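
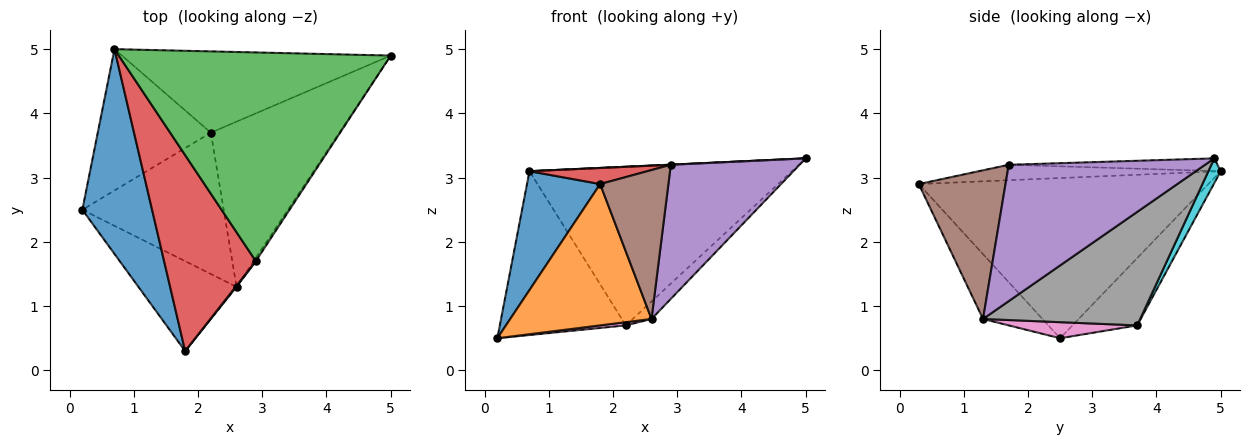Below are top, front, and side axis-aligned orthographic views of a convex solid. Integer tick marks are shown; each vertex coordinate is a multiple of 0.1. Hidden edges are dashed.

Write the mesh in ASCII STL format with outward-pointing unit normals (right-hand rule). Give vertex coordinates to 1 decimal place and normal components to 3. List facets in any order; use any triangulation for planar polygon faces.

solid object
 facet normal -0.893 -0.226 0.389
  outer loop
   vertex 0.7 5.0 3.1
   vertex 0.2 2.5 0.5
   vertex 1.8 0.3 2.9
  endloop
 endfacet
 facet normal -0.334 -0.795 -0.506
  outer loop
   vertex 2.6 1.3 0.8
   vertex 1.8 0.3 2.9
   vertex 0.2 2.5 0.5
  endloop
 endfacet
 facet normal -0.046 -0.001 0.999
  outer loop
   vertex 2.9 1.7 3.2
   vertex 5.0 4.9 3.3
   vertex 0.7 5.0 3.1
  endloop
 endfacet
 facet normal -0.166 -0.081 0.983
  outer loop
   vertex 2.9 1.7 3.2
   vertex 0.7 5.0 3.1
   vertex 1.8 0.3 2.9
  endloop
 endfacet
 facet normal 0.836 -0.548 -0.013
  outer loop
   vertex 2.9 1.7 3.2
   vertex 2.6 1.3 0.8
   vertex 5.0 4.9 3.3
  endloop
 endfacet
 facet normal 0.786 -0.618 0.005
  outer loop
   vertex 2.9 1.7 3.2
   vertex 1.8 0.3 2.9
   vertex 2.6 1.3 0.8
  endloop
 endfacet
 facet normal 0.113 -0.023 -0.993
  outer loop
   vertex 2.2 3.7 0.7
   vertex 2.6 1.3 0.8
   vertex 0.2 2.5 0.5
  endloop
 endfacet
 facet normal 0.660 0.079 -0.747
  outer loop
   vertex 2.2 3.7 0.7
   vertex 5.0 4.9 3.3
   vertex 2.6 1.3 0.8
  endloop
 endfacet
 facet normal -0.363 0.706 -0.609
  outer loop
   vertex 2.2 3.7 0.7
   vertex 0.2 2.5 0.5
   vertex 0.7 5.0 3.1
  endloop
 endfacet
 facet normal 0.042 0.889 -0.456
  outer loop
   vertex 2.2 3.7 0.7
   vertex 0.7 5.0 3.1
   vertex 5.0 4.9 3.3
  endloop
 endfacet
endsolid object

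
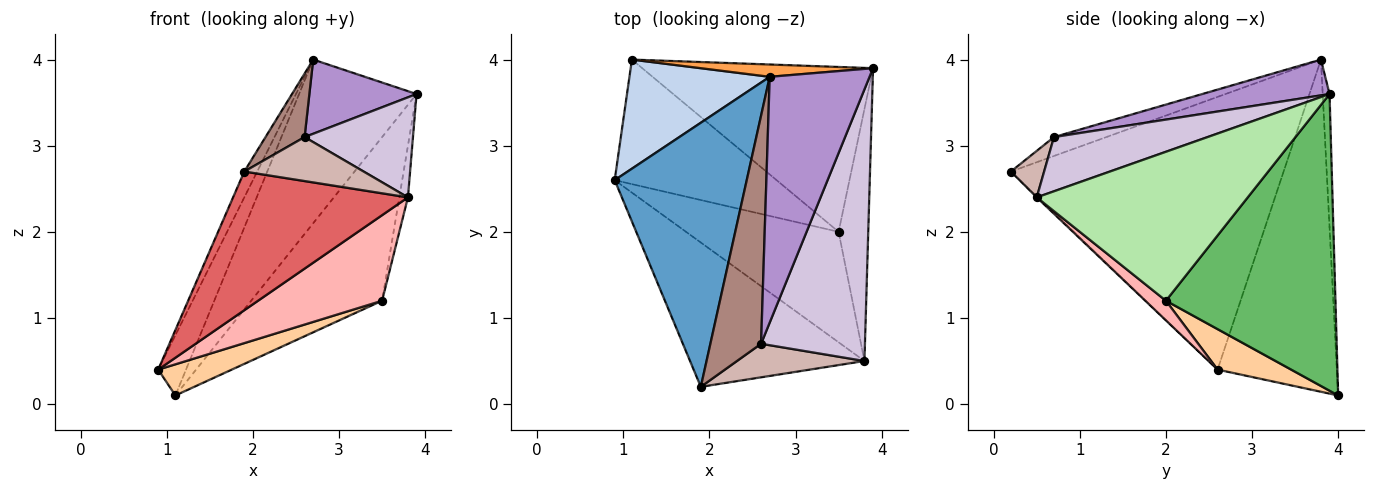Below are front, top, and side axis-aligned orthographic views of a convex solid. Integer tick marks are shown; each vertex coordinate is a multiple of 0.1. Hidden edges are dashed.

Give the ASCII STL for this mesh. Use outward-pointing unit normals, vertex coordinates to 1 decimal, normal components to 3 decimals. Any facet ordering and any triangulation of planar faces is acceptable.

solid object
 facet normal -0.899 0.043 0.435
  outer loop
   vertex 2.7 3.8 4.0
   vertex 0.9 2.6 0.4
   vertex 1.9 0.2 2.7
  endloop
 endfacet
 facet normal -0.901 0.210 0.380
  outer loop
   vertex 1.1 4.0 0.1
   vertex 0.9 2.6 0.4
   vertex 2.7 3.8 4.0
  endloop
 endfacet
 facet normal -0.058 0.996 0.075
  outer loop
   vertex 1.1 4.0 0.1
   vertex 2.7 3.8 4.0
   vertex 3.9 3.9 3.6
  endloop
 endfacet
 facet normal 0.236 -0.236 -0.943
  outer loop
   vertex 1.1 4.0 0.1
   vertex 3.5 2.0 1.2
   vertex 0.9 2.6 0.4
  endloop
 endfacet
 facet normal 0.674 0.520 -0.524
  outer loop
   vertex 1.1 4.0 0.1
   vertex 3.9 3.9 3.6
   vertex 3.5 2.0 1.2
  endloop
 endfacet
 facet normal 0.980 0.040 -0.195
  outer loop
   vertex 3.8 0.5 2.4
   vertex 3.5 2.0 1.2
   vertex 3.9 3.9 3.6
  endloop
 endfacet
 facet normal -0.004 -0.693 -0.721
  outer loop
   vertex 3.8 0.5 2.4
   vertex 1.9 0.2 2.7
   vertex 0.9 2.6 0.4
  endloop
 endfacet
 facet normal 0.102 -0.609 -0.787
  outer loop
   vertex 3.8 0.5 2.4
   vertex 0.9 2.6 0.4
   vertex 3.5 2.0 1.2
  endloop
 endfacet
 facet normal 0.325 -0.273 0.905
  outer loop
   vertex 2.6 0.7 3.1
   vertex 3.9 3.9 3.6
   vertex 2.7 3.8 4.0
  endloop
 endfacet
 facet normal 0.440 -0.310 0.843
  outer loop
   vertex 2.6 0.7 3.1
   vertex 3.8 0.5 2.4
   vertex 3.9 3.9 3.6
  endloop
 endfacet
 facet normal -0.338 -0.252 0.907
  outer loop
   vertex 2.6 0.7 3.1
   vertex 2.7 3.8 4.0
   vertex 1.9 0.2 2.7
  endloop
 endfacet
 facet normal 0.216 -0.776 0.592
  outer loop
   vertex 2.6 0.7 3.1
   vertex 1.9 0.2 2.7
   vertex 3.8 0.5 2.4
  endloop
 endfacet
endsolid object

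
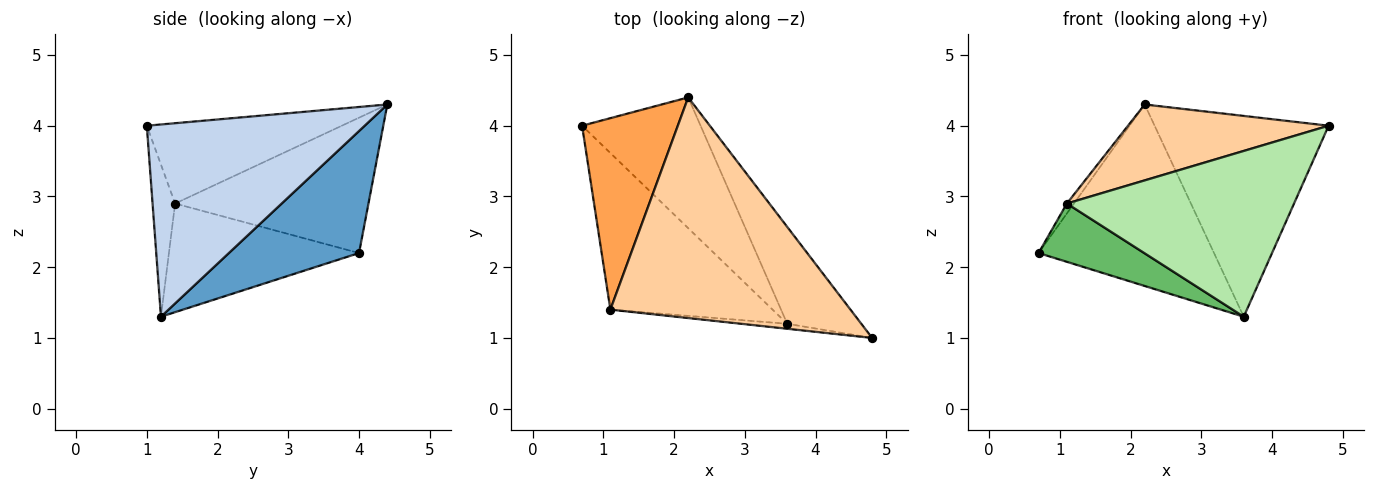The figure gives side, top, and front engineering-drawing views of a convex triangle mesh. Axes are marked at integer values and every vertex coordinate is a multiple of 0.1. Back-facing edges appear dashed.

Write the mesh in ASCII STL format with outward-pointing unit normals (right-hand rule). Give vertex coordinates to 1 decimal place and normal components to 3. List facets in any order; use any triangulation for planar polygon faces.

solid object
 facet normal 0.516 0.695 -0.501
  outer loop
   vertex 3.6 1.2 1.3
   vertex 0.7 4.0 2.2
   vertex 2.2 4.4 4.3
  endloop
 endfacet
 facet normal 0.748 0.598 -0.288
  outer loop
   vertex 3.6 1.2 1.3
   vertex 2.2 4.4 4.3
   vertex 4.8 1.0 4.0
  endloop
 endfacet
 facet normal -0.816 0.030 0.577
  outer loop
   vertex 1.1 1.4 2.9
   vertex 2.2 4.4 4.3
   vertex 0.7 4.0 2.2
  endloop
 endfacet
 facet normal -0.302 -0.310 0.902
  outer loop
   vertex 1.1 1.4 2.9
   vertex 4.8 1.0 4.0
   vertex 2.2 4.4 4.3
  endloop
 endfacet
 facet normal -0.532 -0.295 -0.794
  outer loop
   vertex 1.1 1.4 2.9
   vertex 0.7 4.0 2.2
   vertex 3.6 1.2 1.3
  endloop
 endfacet
 facet normal -0.099 -0.995 -0.030
  outer loop
   vertex 1.1 1.4 2.9
   vertex 3.6 1.2 1.3
   vertex 4.8 1.0 4.0
  endloop
 endfacet
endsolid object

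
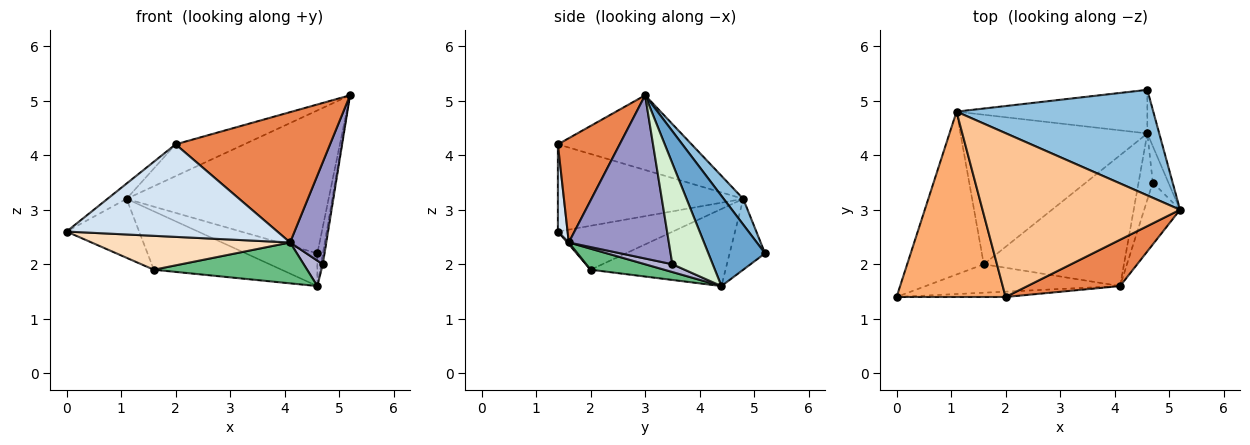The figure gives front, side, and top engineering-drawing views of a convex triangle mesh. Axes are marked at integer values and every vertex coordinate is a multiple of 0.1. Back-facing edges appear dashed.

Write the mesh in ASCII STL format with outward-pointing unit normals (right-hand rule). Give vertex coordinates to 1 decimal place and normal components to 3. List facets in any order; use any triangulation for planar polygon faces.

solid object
 facet normal 0.987 0.098 -0.130
  outer loop
   vertex 4.6 4.4 1.6
   vertex 4.6 5.2 2.2
   vertex 5.2 3.0 5.1
  endloop
 endfacet
 facet normal 0.078 0.802 0.592
  outer loop
   vertex 1.1 4.8 3.2
   vertex 5.2 3.0 5.1
   vertex 4.6 5.2 2.2
  endloop
 endfacet
 facet normal -0.285 0.575 -0.767
  outer loop
   vertex 1.1 4.8 3.2
   vertex 4.6 5.2 2.2
   vertex 4.6 4.4 1.6
  endloop
 endfacet
 facet normal 0.046 -0.997 -0.057
  outer loop
   vertex 2.0 1.4 4.2
   vertex 0.0 1.4 2.6
   vertex 4.1 1.6 2.4
  endloop
 endfacet
 facet normal 0.353 -0.882 0.313
  outer loop
   vertex 2.0 1.4 4.2
   vertex 4.1 1.6 2.4
   vertex 5.2 3.0 5.1
  endloop
 endfacet
 facet normal -0.623 0.064 0.779
  outer loop
   vertex 2.0 1.4 4.2
   vertex 1.1 4.8 3.2
   vertex 0.0 1.4 2.6
  endloop
 endfacet
 facet normal -0.348 0.179 0.920
  outer loop
   vertex 2.0 1.4 4.2
   vertex 5.2 3.0 5.1
   vertex 1.1 4.8 3.2
  endloop
 endfacet
 facet normal 0.006 -0.766 -0.643
  outer loop
   vertex 1.6 2.0 1.9
   vertex 4.1 1.6 2.4
   vertex 0.0 1.4 2.6
  endloop
 endfacet
 facet normal 0.142 -0.295 -0.945
  outer loop
   vertex 1.6 2.0 1.9
   vertex 4.6 4.4 1.6
   vertex 4.1 1.6 2.4
  endloop
 endfacet
 facet normal -0.474 0.300 -0.828
  outer loop
   vertex 1.6 2.0 1.9
   vertex 0.0 1.4 2.6
   vertex 1.1 4.8 3.2
  endloop
 endfacet
 facet normal -0.359 0.340 -0.869
  outer loop
   vertex 1.6 2.0 1.9
   vertex 1.1 4.8 3.2
   vertex 4.6 4.4 1.6
  endloop
 endfacet
 facet normal 0.987 0.042 -0.152
  outer loop
   vertex 4.7 3.5 2.0
   vertex 4.6 4.4 1.6
   vertex 5.2 3.0 5.1
  endloop
 endfacet
 facet normal 0.921 -0.333 -0.202
  outer loop
   vertex 4.7 3.5 2.0
   vertex 5.2 3.0 5.1
   vertex 4.1 1.6 2.4
  endloop
 endfacet
 facet normal 0.455 -0.319 -0.831
  outer loop
   vertex 4.7 3.5 2.0
   vertex 4.1 1.6 2.4
   vertex 4.6 4.4 1.6
  endloop
 endfacet
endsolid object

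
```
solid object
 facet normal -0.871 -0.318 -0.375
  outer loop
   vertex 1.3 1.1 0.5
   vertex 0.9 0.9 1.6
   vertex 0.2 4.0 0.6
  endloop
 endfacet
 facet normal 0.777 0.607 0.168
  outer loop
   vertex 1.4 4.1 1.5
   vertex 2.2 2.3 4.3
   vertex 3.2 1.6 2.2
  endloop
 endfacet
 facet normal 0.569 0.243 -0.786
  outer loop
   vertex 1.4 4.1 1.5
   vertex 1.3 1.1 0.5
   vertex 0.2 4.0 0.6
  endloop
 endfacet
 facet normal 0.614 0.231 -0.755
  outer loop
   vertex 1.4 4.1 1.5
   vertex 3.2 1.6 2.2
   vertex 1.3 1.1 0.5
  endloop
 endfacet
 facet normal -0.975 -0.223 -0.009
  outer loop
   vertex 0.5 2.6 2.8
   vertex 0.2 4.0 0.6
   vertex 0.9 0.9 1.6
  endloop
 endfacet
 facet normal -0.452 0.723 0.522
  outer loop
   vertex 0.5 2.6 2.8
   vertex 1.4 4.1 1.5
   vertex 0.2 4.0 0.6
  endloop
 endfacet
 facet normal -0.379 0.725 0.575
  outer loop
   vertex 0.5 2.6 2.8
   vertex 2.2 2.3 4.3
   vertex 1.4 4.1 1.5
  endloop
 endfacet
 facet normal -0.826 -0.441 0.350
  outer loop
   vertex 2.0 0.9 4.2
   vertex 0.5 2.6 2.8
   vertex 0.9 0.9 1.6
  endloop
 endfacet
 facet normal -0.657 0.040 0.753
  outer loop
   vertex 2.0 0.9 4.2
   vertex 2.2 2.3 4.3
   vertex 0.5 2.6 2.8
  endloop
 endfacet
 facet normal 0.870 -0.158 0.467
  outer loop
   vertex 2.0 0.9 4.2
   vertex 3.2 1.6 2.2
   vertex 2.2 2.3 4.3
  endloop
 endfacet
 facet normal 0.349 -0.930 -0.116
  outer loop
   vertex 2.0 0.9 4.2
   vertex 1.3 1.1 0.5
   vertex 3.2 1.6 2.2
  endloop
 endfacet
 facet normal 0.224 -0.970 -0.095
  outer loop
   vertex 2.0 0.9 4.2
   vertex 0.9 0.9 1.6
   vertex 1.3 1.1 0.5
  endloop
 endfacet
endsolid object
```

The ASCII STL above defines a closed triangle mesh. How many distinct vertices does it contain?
8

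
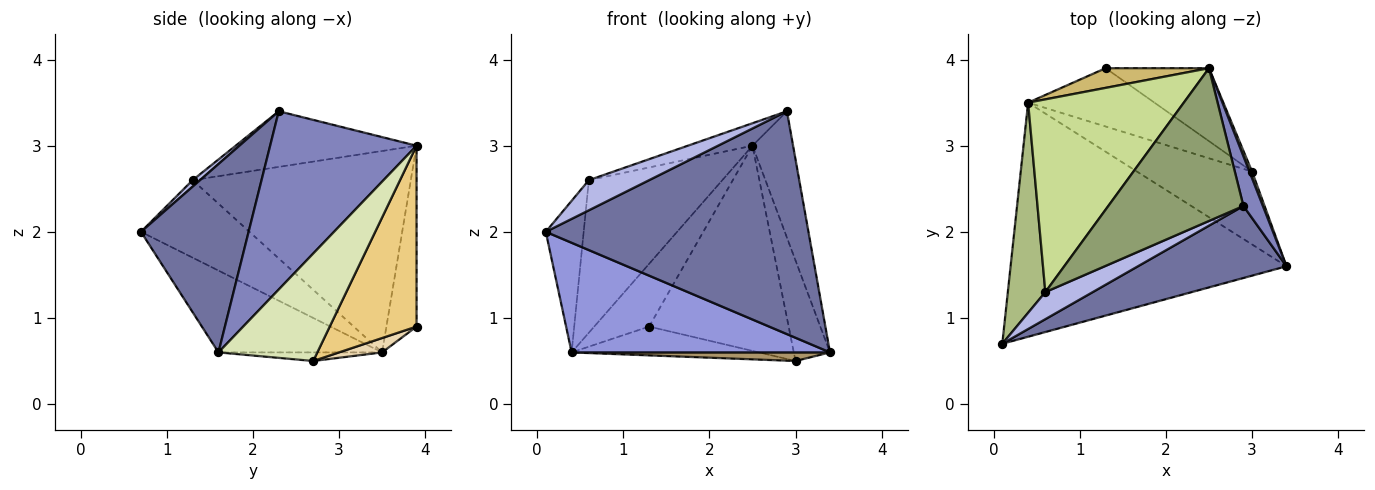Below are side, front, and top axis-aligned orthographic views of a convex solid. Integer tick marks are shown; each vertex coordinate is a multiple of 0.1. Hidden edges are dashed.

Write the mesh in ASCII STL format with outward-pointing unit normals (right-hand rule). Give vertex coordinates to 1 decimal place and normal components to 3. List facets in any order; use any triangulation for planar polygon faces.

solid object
 facet normal 0.363 -0.887 0.287
  outer loop
   vertex 2.9 2.3 3.4
   vertex 0.1 0.7 2.0
   vertex 3.4 1.6 0.6
  endloop
 endfacet
 facet normal 0.958 0.266 0.105
  outer loop
   vertex 2.9 2.3 3.4
   vertex 3.4 1.6 0.6
   vertex 2.5 3.9 3.0
  endloop
 endfacet
 facet normal -0.259 -0.410 -0.875
  outer loop
   vertex 0.4 3.5 0.6
   vertex 3.4 1.6 0.6
   vertex 0.1 0.7 2.0
  endloop
 endfacet
 facet normal 0.091 -0.741 0.665
  outer loop
   vertex 0.6 1.3 2.6
   vertex 0.1 0.7 2.0
   vertex 2.9 2.3 3.4
  endloop
 endfacet
 facet normal -0.377 0.135 0.916
  outer loop
   vertex 0.6 1.3 2.6
   vertex 2.9 2.3 3.4
   vertex 2.5 3.9 3.0
  endloop
 endfacet
 facet normal -0.859 0.300 0.416
  outer loop
   vertex 0.6 1.3 2.6
   vertex 0.4 3.5 0.6
   vertex 0.1 0.7 2.0
  endloop
 endfacet
 facet normal -0.712 0.436 0.550
  outer loop
   vertex 0.6 1.3 2.6
   vertex 2.5 3.9 3.0
   vertex 0.4 3.5 0.6
  endloop
 endfacet
 facet normal 0.939 0.343 0.023
  outer loop
   vertex 3.0 2.7 0.5
   vertex 2.5 3.9 3.0
   vertex 3.4 1.6 0.6
  endloop
 endfacet
 facet normal -0.074 -0.117 -0.990
  outer loop
   vertex 3.0 2.7 0.5
   vertex 3.4 1.6 0.6
   vertex 0.4 3.5 0.6
  endloop
 endfacet
 facet normal -0.464 0.845 0.265
  outer loop
   vertex 1.3 3.9 0.9
   vertex 0.4 3.5 0.6
   vertex 2.5 3.9 3.0
  endloop
 endfacet
 facet normal 0.506 0.813 -0.289
  outer loop
   vertex 1.3 3.9 0.9
   vertex 2.5 3.9 3.0
   vertex 3.0 2.7 0.5
  endloop
 endfacet
 facet normal 0.101 0.441 -0.892
  outer loop
   vertex 1.3 3.9 0.9
   vertex 3.0 2.7 0.5
   vertex 0.4 3.5 0.6
  endloop
 endfacet
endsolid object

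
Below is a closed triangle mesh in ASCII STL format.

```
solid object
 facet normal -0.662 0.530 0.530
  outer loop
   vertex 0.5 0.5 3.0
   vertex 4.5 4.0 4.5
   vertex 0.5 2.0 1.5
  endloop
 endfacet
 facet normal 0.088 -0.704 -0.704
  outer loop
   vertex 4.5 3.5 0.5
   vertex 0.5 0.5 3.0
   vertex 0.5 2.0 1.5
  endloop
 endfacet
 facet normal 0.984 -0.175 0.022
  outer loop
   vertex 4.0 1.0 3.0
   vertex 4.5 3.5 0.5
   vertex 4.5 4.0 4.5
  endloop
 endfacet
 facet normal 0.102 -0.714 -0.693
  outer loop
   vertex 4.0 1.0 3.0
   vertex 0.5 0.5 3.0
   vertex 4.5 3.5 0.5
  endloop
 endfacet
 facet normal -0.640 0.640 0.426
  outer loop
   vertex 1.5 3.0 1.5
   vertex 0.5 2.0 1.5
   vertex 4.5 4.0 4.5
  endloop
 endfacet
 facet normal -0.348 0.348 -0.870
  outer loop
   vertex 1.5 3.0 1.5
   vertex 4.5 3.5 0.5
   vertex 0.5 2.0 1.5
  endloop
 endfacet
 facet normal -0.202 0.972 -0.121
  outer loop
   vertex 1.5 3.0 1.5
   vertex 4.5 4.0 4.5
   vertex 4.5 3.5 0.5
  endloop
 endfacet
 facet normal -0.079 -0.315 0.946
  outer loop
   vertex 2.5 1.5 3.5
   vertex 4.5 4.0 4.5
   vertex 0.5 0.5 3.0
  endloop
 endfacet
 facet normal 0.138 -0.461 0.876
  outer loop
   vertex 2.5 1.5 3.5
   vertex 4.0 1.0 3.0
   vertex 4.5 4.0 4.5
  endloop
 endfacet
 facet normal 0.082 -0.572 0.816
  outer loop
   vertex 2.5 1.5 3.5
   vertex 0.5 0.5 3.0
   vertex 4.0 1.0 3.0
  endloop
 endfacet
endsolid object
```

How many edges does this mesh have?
15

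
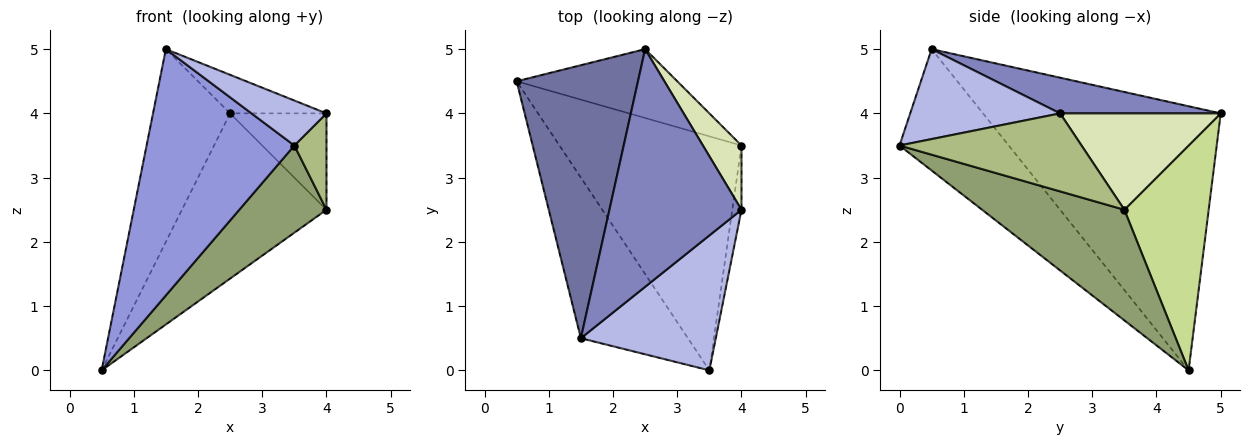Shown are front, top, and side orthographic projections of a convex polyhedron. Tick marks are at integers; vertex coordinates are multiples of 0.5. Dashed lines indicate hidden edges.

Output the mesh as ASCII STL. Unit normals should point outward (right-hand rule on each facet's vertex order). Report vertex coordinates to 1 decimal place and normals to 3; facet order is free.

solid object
 facet normal -0.872 0.283 0.400
  outer loop
   vertex 2.5 5.0 4.0
   vertex 0.5 4.5 0.0
   vertex 1.5 0.5 5.0
  endloop
 endfacet
 facet normal 0.258 0.155 0.954
  outer loop
   vertex 2.5 5.0 4.0
   vertex 1.5 0.5 5.0
   vertex 4.0 2.5 4.0
  endloop
 endfacet
 facet normal -0.526 -0.712 -0.464
  outer loop
   vertex 3.5 0.0 3.5
   vertex 1.5 0.5 5.0
   vertex 0.5 4.5 0.0
  endloop
 endfacet
 facet normal 0.535 -0.267 0.802
  outer loop
   vertex 3.5 0.0 3.5
   vertex 4.0 2.5 4.0
   vertex 1.5 0.5 5.0
  endloop
 endfacet
 facet normal 0.495 -0.303 -0.814
  outer loop
   vertex 4.0 3.5 2.5
   vertex 3.5 0.0 3.5
   vertex 0.5 4.5 0.0
  endloop
 endfacet
 facet normal 0.978 -0.173 -0.115
  outer loop
   vertex 4.0 3.5 2.5
   vertex 4.0 2.5 4.0
   vertex 3.5 0.0 3.5
  endloop
 endfacet
 facet normal 0.474 0.813 -0.339
  outer loop
   vertex 4.0 3.5 2.5
   vertex 0.5 4.5 0.0
   vertex 2.5 5.0 4.0
  endloop
 endfacet
 facet normal 0.811 0.487 0.324
  outer loop
   vertex 4.0 3.5 2.5
   vertex 2.5 5.0 4.0
   vertex 4.0 2.5 4.0
  endloop
 endfacet
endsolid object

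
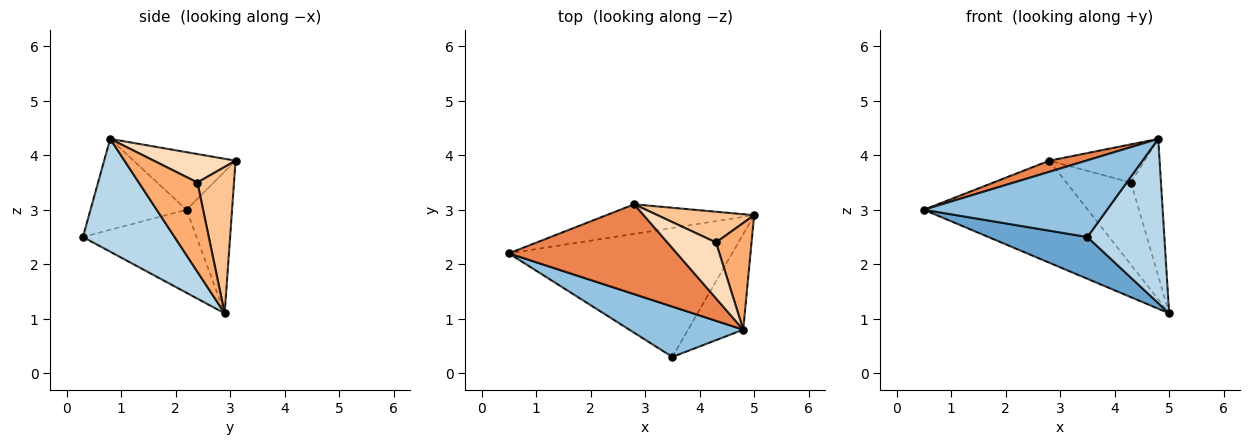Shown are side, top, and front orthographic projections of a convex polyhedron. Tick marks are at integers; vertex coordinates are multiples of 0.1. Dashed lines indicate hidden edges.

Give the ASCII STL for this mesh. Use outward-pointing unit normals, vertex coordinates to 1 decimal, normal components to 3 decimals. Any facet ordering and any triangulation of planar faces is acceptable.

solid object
 facet normal -0.333 -0.291 -0.897
  outer loop
   vertex 3.5 0.3 2.5
   vertex 0.5 2.2 3.0
   vertex 5.0 2.9 1.1
  endloop
 endfacet
 facet normal -0.401 -0.766 0.503
  outer loop
   vertex 4.8 0.8 4.3
   vertex 0.5 2.2 3.0
   vertex 3.5 0.3 2.5
  endloop
 endfacet
 facet normal 0.717 -0.602 -0.351
  outer loop
   vertex 4.8 0.8 4.3
   vertex 3.5 0.3 2.5
   vertex 5.0 2.9 1.1
  endloop
 endfacet
 facet normal -0.258 0.928 -0.269
  outer loop
   vertex 2.8 3.1 3.9
   vertex 5.0 2.9 1.1
   vertex 0.5 2.2 3.0
  endloop
 endfacet
 facet normal -0.322 -0.117 0.940
  outer loop
   vertex 2.8 3.1 3.9
   vertex 0.5 2.2 3.0
   vertex 4.8 0.8 4.3
  endloop
 endfacet
 facet normal 0.839 0.429 0.334
  outer loop
   vertex 4.3 2.4 3.5
   vertex 4.8 0.8 4.3
   vertex 5.0 2.9 1.1
  endloop
 endfacet
 facet normal 0.469 0.828 0.309
  outer loop
   vertex 4.3 2.4 3.5
   vertex 5.0 2.9 1.1
   vertex 2.8 3.1 3.9
  endloop
 endfacet
 facet normal 0.435 0.508 0.743
  outer loop
   vertex 4.3 2.4 3.5
   vertex 2.8 3.1 3.9
   vertex 4.8 0.8 4.3
  endloop
 endfacet
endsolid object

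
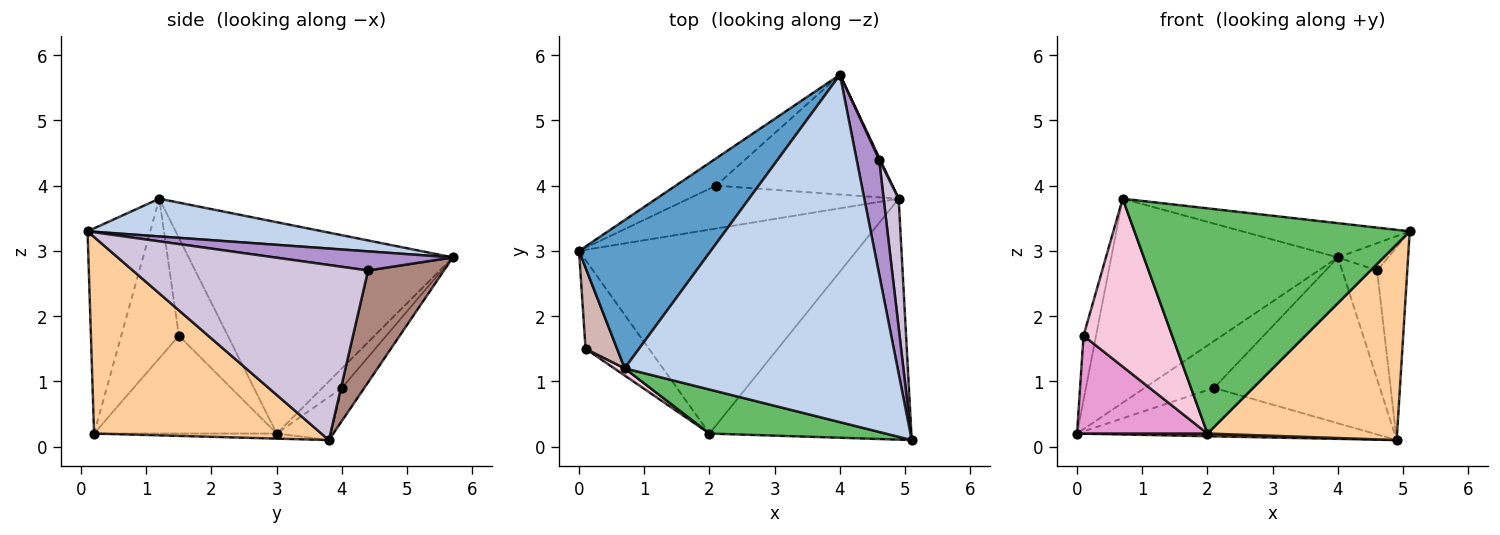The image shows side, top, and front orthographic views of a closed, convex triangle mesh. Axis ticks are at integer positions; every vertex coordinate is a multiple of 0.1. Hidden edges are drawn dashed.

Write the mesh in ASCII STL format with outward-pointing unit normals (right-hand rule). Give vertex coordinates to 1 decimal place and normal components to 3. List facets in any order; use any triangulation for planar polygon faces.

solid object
 facet normal -0.686 0.589 0.428
  outer loop
   vertex 0.7 1.2 3.8
   vertex 4.0 5.7 2.9
   vertex 0.0 3.0 0.2
  endloop
 endfacet
 facet normal 0.136 0.097 0.986
  outer loop
   vertex 0.7 1.2 3.8
   vertex 5.1 0.1 3.3
   vertex 4.0 5.7 2.9
  endloop
 endfacet
 facet normal -0.018 -0.013 -1.000
  outer loop
   vertex 2.0 0.2 0.2
   vertex 0.0 3.0 0.2
   vertex 4.9 3.8 0.1
  endloop
 endfacet
 facet normal 0.603 -0.503 -0.619
  outer loop
   vertex 2.0 0.2 0.2
   vertex 4.9 3.8 0.1
   vertex 5.1 0.1 3.3
  endloop
 endfacet
 facet normal -0.218 -0.958 0.187
  outer loop
   vertex 2.0 0.2 0.2
   vertex 5.1 0.1 3.3
   vertex 0.7 1.2 3.8
  endloop
 endfacet
 facet normal -0.237 0.840 -0.489
  outer loop
   vertex 2.1 4.0 0.9
   vertex 0.0 3.0 0.2
   vertex 4.0 5.7 2.9
  endloop
 endfacet
 facet normal -0.135 0.742 -0.657
  outer loop
   vertex 2.1 4.0 0.9
   vertex 4.9 3.8 0.1
   vertex 0.0 3.0 0.2
  endloop
 endfacet
 facet normal -0.109 0.806 -0.582
  outer loop
   vertex 2.1 4.0 0.9
   vertex 4.0 5.7 2.9
   vertex 4.9 3.8 0.1
  endloop
 endfacet
 facet normal 0.637 0.179 0.750
  outer loop
   vertex 4.6 4.4 2.7
   vertex 4.0 5.7 2.9
   vertex 5.1 0.1 3.3
  endloop
 endfacet
 facet normal 0.988 0.127 0.085
  outer loop
   vertex 4.6 4.4 2.7
   vertex 5.1 0.1 3.3
   vertex 4.9 3.8 0.1
  endloop
 endfacet
 facet normal 0.908 0.418 0.008
  outer loop
   vertex 4.6 4.4 2.7
   vertex 4.9 3.8 0.1
   vertex 4.0 5.7 2.9
  endloop
 endfacet
 facet normal -0.925 0.236 0.298
  outer loop
   vertex 0.1 1.5 1.7
   vertex 0.7 1.2 3.8
   vertex 0.0 3.0 0.2
  endloop
 endfacet
 facet normal -0.720 -0.514 -0.466
  outer loop
   vertex 0.1 1.5 1.7
   vertex 0.0 3.0 0.2
   vertex 2.0 0.2 0.2
  endloop
 endfacet
 facet normal -0.545 -0.838 0.036
  outer loop
   vertex 0.1 1.5 1.7
   vertex 2.0 0.2 0.2
   vertex 0.7 1.2 3.8
  endloop
 endfacet
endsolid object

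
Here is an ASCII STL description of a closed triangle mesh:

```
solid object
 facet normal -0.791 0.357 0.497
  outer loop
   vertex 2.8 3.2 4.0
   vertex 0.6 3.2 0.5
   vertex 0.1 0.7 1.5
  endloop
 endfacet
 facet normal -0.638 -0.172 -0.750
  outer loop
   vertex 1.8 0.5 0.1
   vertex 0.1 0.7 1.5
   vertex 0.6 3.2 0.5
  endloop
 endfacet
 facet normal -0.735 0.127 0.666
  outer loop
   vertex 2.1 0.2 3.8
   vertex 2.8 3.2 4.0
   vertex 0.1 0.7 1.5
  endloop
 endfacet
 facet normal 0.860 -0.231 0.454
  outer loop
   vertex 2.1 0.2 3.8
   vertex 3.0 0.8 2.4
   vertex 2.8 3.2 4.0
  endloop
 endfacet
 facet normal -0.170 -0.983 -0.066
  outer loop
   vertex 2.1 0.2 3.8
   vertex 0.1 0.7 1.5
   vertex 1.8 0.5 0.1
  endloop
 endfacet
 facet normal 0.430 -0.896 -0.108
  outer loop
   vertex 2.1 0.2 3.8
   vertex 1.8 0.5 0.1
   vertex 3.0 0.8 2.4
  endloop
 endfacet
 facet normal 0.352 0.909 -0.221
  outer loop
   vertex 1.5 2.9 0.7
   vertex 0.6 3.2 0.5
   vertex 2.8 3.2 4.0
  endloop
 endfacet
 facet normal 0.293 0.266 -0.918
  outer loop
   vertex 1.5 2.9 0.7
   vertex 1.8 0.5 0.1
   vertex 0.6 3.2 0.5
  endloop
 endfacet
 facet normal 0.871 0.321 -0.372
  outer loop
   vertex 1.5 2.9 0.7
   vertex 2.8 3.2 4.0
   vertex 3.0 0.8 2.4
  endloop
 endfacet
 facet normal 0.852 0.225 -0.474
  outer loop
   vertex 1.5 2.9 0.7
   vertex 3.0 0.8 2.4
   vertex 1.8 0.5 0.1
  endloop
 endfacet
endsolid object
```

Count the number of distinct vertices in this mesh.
7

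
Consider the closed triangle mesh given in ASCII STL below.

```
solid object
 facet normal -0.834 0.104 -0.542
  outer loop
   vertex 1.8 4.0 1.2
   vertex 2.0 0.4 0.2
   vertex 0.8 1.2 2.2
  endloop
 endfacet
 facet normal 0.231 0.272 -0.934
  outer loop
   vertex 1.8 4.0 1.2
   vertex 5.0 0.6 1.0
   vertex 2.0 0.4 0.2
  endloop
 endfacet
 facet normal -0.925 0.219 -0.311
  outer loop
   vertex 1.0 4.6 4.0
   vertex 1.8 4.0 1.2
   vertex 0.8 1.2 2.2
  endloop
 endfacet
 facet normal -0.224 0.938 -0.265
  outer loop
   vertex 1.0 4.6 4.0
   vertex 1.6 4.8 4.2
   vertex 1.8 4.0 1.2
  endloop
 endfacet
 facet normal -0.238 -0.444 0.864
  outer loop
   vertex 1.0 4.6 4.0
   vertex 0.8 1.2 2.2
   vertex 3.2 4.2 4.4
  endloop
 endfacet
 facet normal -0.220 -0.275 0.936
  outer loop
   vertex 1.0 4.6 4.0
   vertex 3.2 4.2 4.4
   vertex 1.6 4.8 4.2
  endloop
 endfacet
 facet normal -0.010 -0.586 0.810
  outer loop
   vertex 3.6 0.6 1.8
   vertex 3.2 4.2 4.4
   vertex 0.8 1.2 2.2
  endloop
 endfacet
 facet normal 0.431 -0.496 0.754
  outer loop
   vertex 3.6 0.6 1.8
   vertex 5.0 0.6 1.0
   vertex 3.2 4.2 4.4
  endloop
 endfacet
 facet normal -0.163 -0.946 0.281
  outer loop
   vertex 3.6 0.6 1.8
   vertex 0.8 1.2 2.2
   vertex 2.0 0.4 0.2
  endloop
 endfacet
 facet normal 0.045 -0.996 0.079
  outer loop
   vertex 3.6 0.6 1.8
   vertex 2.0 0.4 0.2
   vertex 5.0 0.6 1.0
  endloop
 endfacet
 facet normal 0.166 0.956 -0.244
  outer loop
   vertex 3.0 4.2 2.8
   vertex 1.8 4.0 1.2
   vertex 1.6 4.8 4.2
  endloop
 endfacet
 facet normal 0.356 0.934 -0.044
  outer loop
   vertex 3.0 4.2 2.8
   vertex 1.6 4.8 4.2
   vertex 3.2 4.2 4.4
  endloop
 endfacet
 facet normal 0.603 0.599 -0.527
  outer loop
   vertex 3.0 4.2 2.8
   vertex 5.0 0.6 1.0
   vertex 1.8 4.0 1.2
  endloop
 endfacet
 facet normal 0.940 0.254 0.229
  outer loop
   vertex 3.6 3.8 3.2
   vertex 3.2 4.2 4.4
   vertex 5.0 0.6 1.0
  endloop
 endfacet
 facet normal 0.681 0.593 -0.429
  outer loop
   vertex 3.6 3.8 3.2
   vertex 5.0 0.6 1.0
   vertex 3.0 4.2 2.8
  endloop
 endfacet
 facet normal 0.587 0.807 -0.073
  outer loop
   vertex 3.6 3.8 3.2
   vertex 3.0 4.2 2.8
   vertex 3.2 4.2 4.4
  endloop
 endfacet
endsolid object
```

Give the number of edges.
24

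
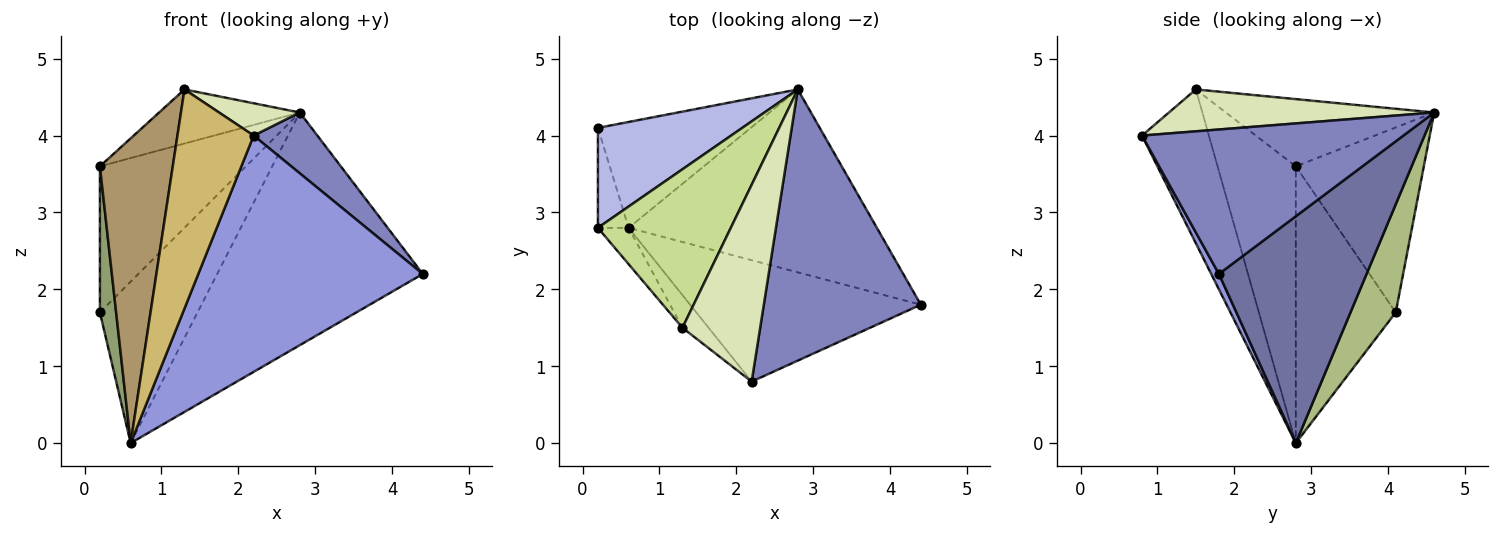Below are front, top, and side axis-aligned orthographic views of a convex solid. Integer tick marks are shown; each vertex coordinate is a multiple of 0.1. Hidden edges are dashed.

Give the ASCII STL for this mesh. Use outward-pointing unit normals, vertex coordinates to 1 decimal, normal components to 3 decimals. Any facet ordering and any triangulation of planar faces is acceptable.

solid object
 facet normal 0.492 0.685 -0.538
  outer loop
   vertex 0.6 2.8 0.0
   vertex 2.8 4.6 4.3
   vertex 4.4 1.8 2.2
  endloop
 endfacet
 facet normal 0.668 -0.163 0.726
  outer loop
   vertex 2.2 0.8 4.0
   vertex 4.4 1.8 2.2
   vertex 2.8 4.6 4.3
  endloop
 endfacet
 facet normal 0.030 -0.889 -0.457
  outer loop
   vertex 2.2 0.8 4.0
   vertex 0.6 2.8 0.0
   vertex 4.4 1.8 2.2
  endloop
 endfacet
 facet normal -0.586 0.669 0.458
  outer loop
   vertex 0.2 4.1 1.7
   vertex 0.2 2.8 3.6
   vertex 2.8 4.6 4.3
  endloop
 endfacet
 facet normal -0.981 -0.159 -0.109
  outer loop
   vertex 0.2 4.1 1.7
   vertex 0.6 2.8 0.0
   vertex 0.2 2.8 3.6
  endloop
 endfacet
 facet normal 0.361 0.780 -0.511
  outer loop
   vertex 0.2 4.1 1.7
   vertex 2.8 4.6 4.3
   vertex 0.6 2.8 0.0
  endloop
 endfacet
 facet normal -0.432 0.291 0.854
  outer loop
   vertex 1.3 1.5 4.6
   vertex 2.8 4.6 4.3
   vertex 0.2 2.8 3.6
  endloop
 endfacet
 facet normal 0.470 -0.143 0.871
  outer loop
   vertex 1.3 1.5 4.6
   vertex 2.2 0.8 4.0
   vertex 2.8 4.6 4.3
  endloop
 endfacet
 facet normal -0.729 -0.679 -0.081
  outer loop
   vertex 1.3 1.5 4.6
   vertex 0.2 2.8 3.6
   vertex 0.6 2.8 0.0
  endloop
 endfacet
 facet normal -0.655 -0.747 -0.111
  outer loop
   vertex 1.3 1.5 4.6
   vertex 0.6 2.8 0.0
   vertex 2.2 0.8 4.0
  endloop
 endfacet
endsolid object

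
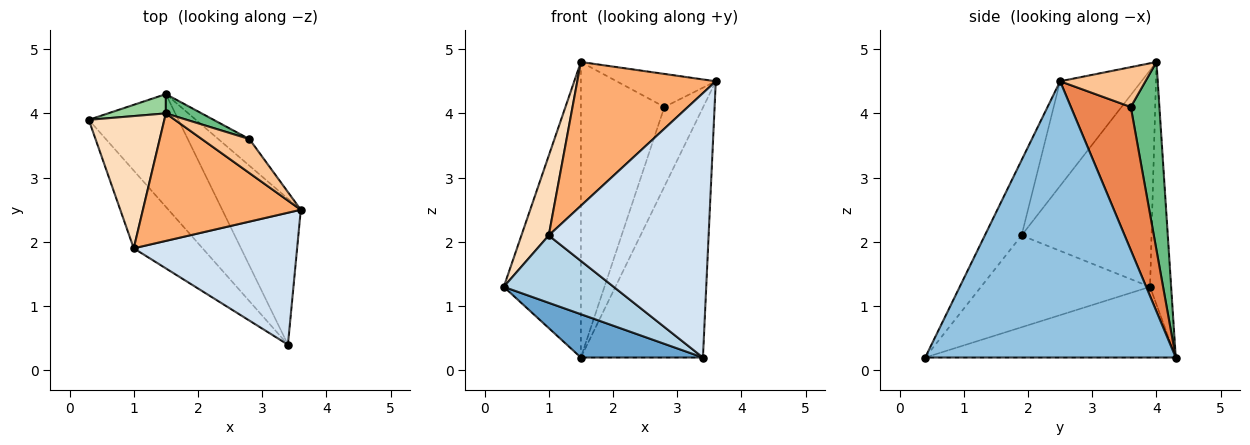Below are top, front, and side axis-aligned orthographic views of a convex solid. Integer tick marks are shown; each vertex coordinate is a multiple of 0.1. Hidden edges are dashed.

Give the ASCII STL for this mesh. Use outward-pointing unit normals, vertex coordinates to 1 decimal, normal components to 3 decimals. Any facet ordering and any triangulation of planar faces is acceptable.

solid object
 facet normal -0.593 -0.289 -0.752
  outer loop
   vertex 1.5 4.3 0.2
   vertex 3.4 0.4 0.2
   vertex 0.3 3.9 1.3
  endloop
 endfacet
 facet normal 0.871 0.424 -0.248
  outer loop
   vertex 1.5 4.3 0.2
   vertex 3.6 2.5 4.5
   vertex 3.4 0.4 0.2
  endloop
 endfacet
 facet normal -0.710 -0.461 -0.532
  outer loop
   vertex 1.0 1.9 2.1
   vertex 0.3 3.9 1.3
   vertex 3.4 0.4 0.2
  endloop
 endfacet
 facet normal -0.201 -0.876 0.437
  outer loop
   vertex 1.0 1.9 2.1
   vertex 3.4 0.4 0.2
   vertex 3.6 2.5 4.5
  endloop
 endfacet
 facet normal 0.825 0.535 -0.179
  outer loop
   vertex 2.8 3.6 4.1
   vertex 3.6 2.5 4.5
   vertex 1.5 4.3 0.2
  endloop
 endfacet
 facet normal -0.403 -0.685 0.607
  outer loop
   vertex 1.5 4.0 4.8
   vertex 1.0 1.9 2.1
   vertex 3.6 2.5 4.5
  endloop
 endfacet
 facet normal 0.515 0.598 0.614
  outer loop
   vertex 1.5 4.0 4.8
   vertex 3.6 2.5 4.5
   vertex 2.8 3.6 4.1
  endloop
 endfacet
 facet normal -0.926 -0.195 0.323
  outer loop
   vertex 1.5 4.0 4.8
   vertex 0.3 3.9 1.3
   vertex 1.0 1.9 2.1
  endloop
 endfacet
 facet normal 0.324 0.944 0.062
  outer loop
   vertex 1.5 4.0 4.8
   vertex 2.8 3.6 4.1
   vertex 1.5 4.3 0.2
  endloop
 endfacet
 facet normal -0.263 0.963 0.063
  outer loop
   vertex 1.5 4.0 4.8
   vertex 1.5 4.3 0.2
   vertex 0.3 3.9 1.3
  endloop
 endfacet
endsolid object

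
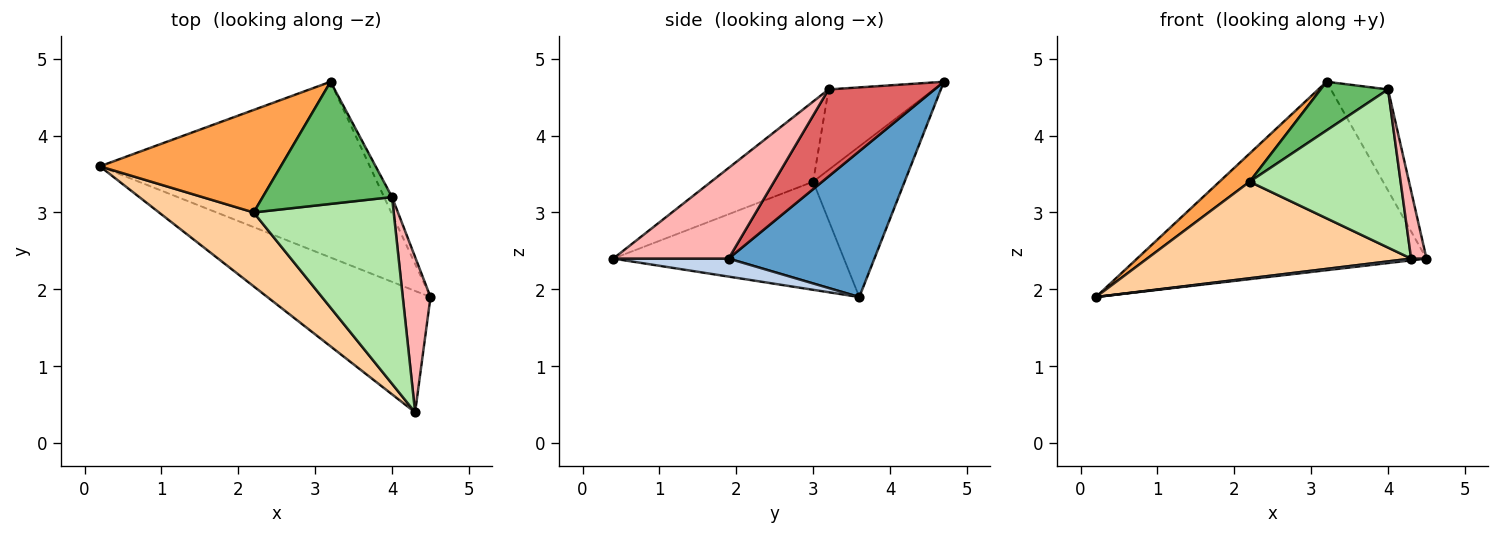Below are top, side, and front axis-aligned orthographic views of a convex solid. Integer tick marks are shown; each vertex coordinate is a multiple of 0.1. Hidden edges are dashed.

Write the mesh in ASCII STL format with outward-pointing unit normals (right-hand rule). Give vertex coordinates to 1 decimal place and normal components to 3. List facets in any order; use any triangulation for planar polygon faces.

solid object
 facet normal 0.346 0.686 -0.640
  outer loop
   vertex 3.2 4.7 4.7
   vertex 4.5 1.9 2.4
   vertex 0.2 3.6 1.9
  endloop
 endfacet
 facet normal 0.110 -0.015 -0.994
  outer loop
   vertex 4.3 0.4 2.4
   vertex 0.2 3.6 1.9
   vertex 4.5 1.9 2.4
  endloop
 endfacet
 facet normal -0.626 -0.207 0.752
  outer loop
   vertex 2.2 3.0 3.4
   vertex 3.2 4.7 4.7
   vertex 0.2 3.6 1.9
  endloop
 endfacet
 facet normal -0.570 -0.652 0.499
  outer loop
   vertex 2.2 3.0 3.4
   vertex 0.2 3.6 1.9
   vertex 4.3 0.4 2.4
  endloop
 endfacet
 facet normal -0.501 -0.321 0.804
  outer loop
   vertex 4.0 3.2 4.6
   vertex 3.2 4.7 4.7
   vertex 2.2 3.0 3.4
  endloop
 endfacet
 facet normal -0.400 -0.592 0.699
  outer loop
   vertex 4.0 3.2 4.6
   vertex 2.2 3.0 3.4
   vertex 4.3 0.4 2.4
  endloop
 endfacet
 facet normal 0.877 0.473 -0.080
  outer loop
   vertex 4.0 3.2 4.6
   vertex 4.5 1.9 2.4
   vertex 3.2 4.7 4.7
  endloop
 endfacet
 facet normal 0.949 -0.126 0.290
  outer loop
   vertex 4.0 3.2 4.6
   vertex 4.3 0.4 2.4
   vertex 4.5 1.9 2.4
  endloop
 endfacet
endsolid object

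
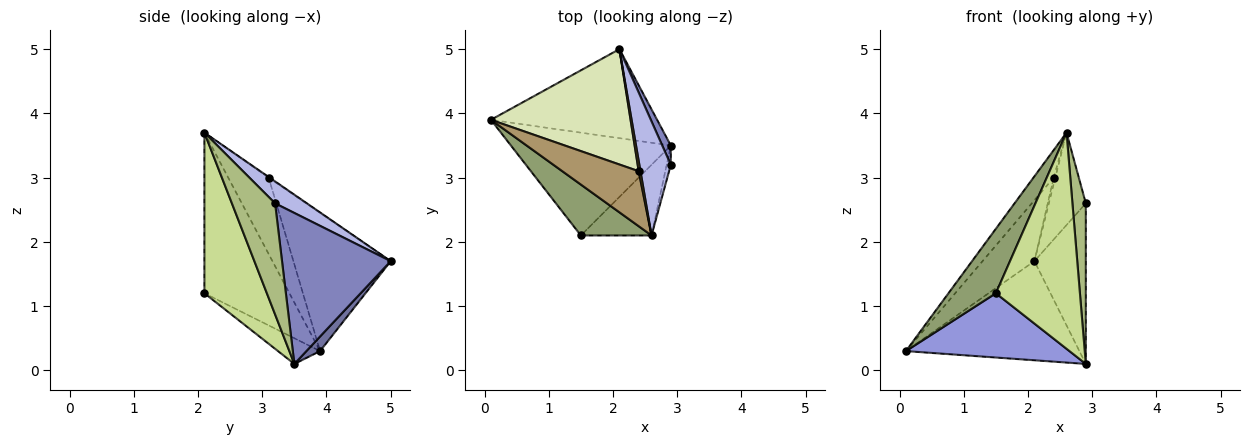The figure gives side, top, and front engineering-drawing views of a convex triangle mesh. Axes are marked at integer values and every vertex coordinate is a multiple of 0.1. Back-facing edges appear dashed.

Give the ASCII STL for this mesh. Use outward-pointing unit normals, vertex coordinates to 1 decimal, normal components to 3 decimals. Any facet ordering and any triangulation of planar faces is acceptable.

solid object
 facet normal 0.058 0.743 -0.667
  outer loop
   vertex 2.9 3.5 0.1
   vertex 0.1 3.9 0.3
   vertex 2.1 5.0 1.7
  endloop
 endfacet
 facet normal 0.903 0.427 0.051
  outer loop
   vertex 2.9 3.5 0.1
   vertex 2.1 5.0 1.7
   vertex 2.9 3.2 2.6
  endloop
 endfacet
 facet normal -0.135 -0.525 -0.840
  outer loop
   vertex 1.5 2.1 1.2
   vertex 0.1 3.9 0.3
   vertex 2.9 3.5 0.1
  endloop
 endfacet
 facet normal 0.476 0.553 0.683
  outer loop
   vertex 2.6 2.1 3.7
   vertex 2.9 3.2 2.6
   vertex 2.1 5.0 1.7
  endloop
 endfacet
 facet normal -0.815 -0.455 0.359
  outer loop
   vertex 2.6 2.1 3.7
   vertex 0.1 3.9 0.3
   vertex 1.5 2.1 1.2
  endloop
 endfacet
 facet normal 0.955 -0.296 -0.036
  outer loop
   vertex 2.6 2.1 3.7
   vertex 2.9 3.5 0.1
   vertex 2.9 3.2 2.6
  endloop
 endfacet
 facet normal 0.577 -0.776 -0.254
  outer loop
   vertex 2.6 2.1 3.7
   vertex 1.5 2.1 1.2
   vertex 2.9 3.5 0.1
  endloop
 endfacet
 facet normal -0.659 0.351 0.665
  outer loop
   vertex 2.4 3.1 3.0
   vertex 2.1 5.0 1.7
   vertex 0.1 3.9 0.3
  endloop
 endfacet
 facet normal -0.667 0.333 0.667
  outer loop
   vertex 2.4 3.1 3.0
   vertex 0.1 3.9 0.3
   vertex 2.6 2.1 3.7
  endloop
 endfacet
 facet normal -0.303 0.505 0.808
  outer loop
   vertex 2.4 3.1 3.0
   vertex 2.6 2.1 3.7
   vertex 2.1 5.0 1.7
  endloop
 endfacet
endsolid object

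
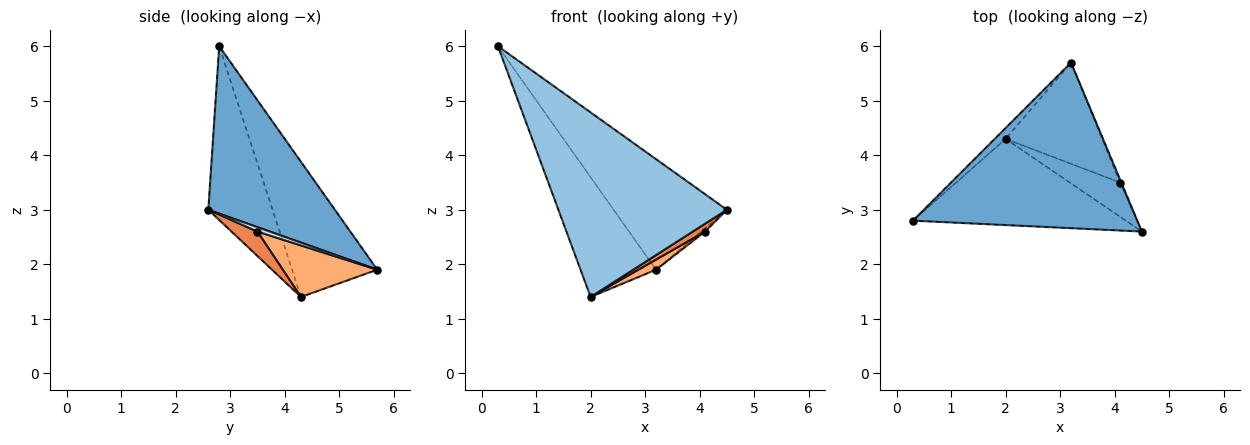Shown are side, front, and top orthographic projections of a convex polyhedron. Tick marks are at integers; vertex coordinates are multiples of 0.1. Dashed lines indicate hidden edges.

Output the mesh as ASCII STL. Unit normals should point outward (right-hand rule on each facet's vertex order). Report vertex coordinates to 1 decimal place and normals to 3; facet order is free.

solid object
 facet normal 0.527 0.472 0.707
  outer loop
   vertex 3.2 5.7 1.9
   vertex 0.3 2.8 6.0
   vertex 4.5 2.6 3.0
  endloop
 endfacet
 facet normal -0.326 -0.856 -0.400
  outer loop
   vertex 2.0 4.3 1.4
   vertex 4.5 2.6 3.0
   vertex 0.3 2.8 6.0
  endloop
 endfacet
 facet normal -0.747 0.662 -0.060
  outer loop
   vertex 2.0 4.3 1.4
   vertex 0.3 2.8 6.0
   vertex 3.2 5.7 1.9
  endloop
 endfacet
 facet normal 0.920 0.294 -0.258
  outer loop
   vertex 4.1 3.5 2.6
   vertex 3.2 5.7 1.9
   vertex 4.5 2.6 3.0
  endloop
 endfacet
 facet normal 0.427 -0.202 -0.882
  outer loop
   vertex 4.1 3.5 2.6
   vertex 4.5 2.6 3.0
   vertex 2.0 4.3 1.4
  endloop
 endfacet
 facet normal 0.469 -0.088 -0.879
  outer loop
   vertex 4.1 3.5 2.6
   vertex 2.0 4.3 1.4
   vertex 3.2 5.7 1.9
  endloop
 endfacet
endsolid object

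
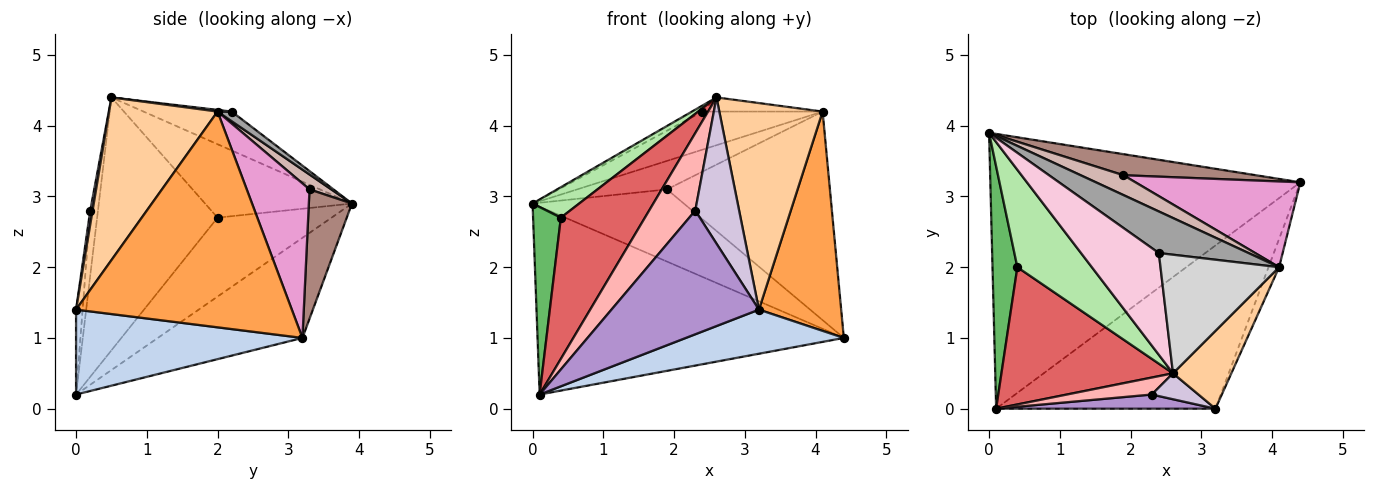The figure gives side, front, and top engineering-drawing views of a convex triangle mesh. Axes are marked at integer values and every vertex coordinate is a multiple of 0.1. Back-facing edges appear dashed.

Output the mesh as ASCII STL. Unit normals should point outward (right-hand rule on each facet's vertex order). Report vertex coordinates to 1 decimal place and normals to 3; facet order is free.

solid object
 facet normal -0.258 0.546 -0.798
  outer loop
   vertex 0.1 0.0 0.2
   vertex 0.0 3.9 2.9
   vertex 4.4 3.2 1.0
  endloop
 endfacet
 facet normal 0.350 -0.244 -0.904
  outer loop
   vertex 3.2 0.0 1.4
   vertex 0.1 0.0 0.2
   vertex 4.4 3.2 1.0
  endloop
 endfacet
 facet normal 0.933 -0.356 -0.046
  outer loop
   vertex 4.1 2.0 4.2
   vertex 3.2 0.0 1.4
   vertex 4.4 3.2 1.0
  endloop
 endfacet
 facet normal 0.701 -0.667 0.251
  outer loop
   vertex 4.1 2.0 4.2
   vertex 2.6 0.5 4.4
   vertex 3.2 0.0 1.4
  endloop
 endfacet
 facet normal -0.929 -0.226 0.293
  outer loop
   vertex 0.4 2.0 2.7
   vertex 0.0 3.9 2.9
   vertex 0.1 0.0 0.2
  endloop
 endfacet
 facet normal -0.685 -0.217 0.695
  outer loop
   vertex 0.4 2.0 2.7
   vertex 2.6 0.5 4.4
   vertex 0.0 3.9 2.9
  endloop
 endfacet
 facet normal -0.717 -0.500 0.486
  outer loop
   vertex 0.4 2.0 2.7
   vertex 0.1 0.0 0.2
   vertex 2.6 0.5 4.4
  endloop
 endfacet
 facet normal -0.162 -0.964 0.211
  outer loop
   vertex 2.3 0.2 2.8
   vertex 2.6 0.5 4.4
   vertex 0.1 0.0 0.2
  endloop
 endfacet
 facet normal -0.044 -0.993 0.114
  outer loop
   vertex 2.3 0.2 2.8
   vertex 0.1 0.0 0.2
   vertex 3.2 0.0 1.4
  endloop
 endfacet
 facet normal 0.053 -0.983 0.174
  outer loop
   vertex 2.3 0.2 2.8
   vertex 3.2 0.0 1.4
   vertex 2.6 0.5 4.4
  endloop
 endfacet
 facet normal 0.264 0.926 0.270
  outer loop
   vertex 1.9 3.3 3.1
   vertex 4.4 3.2 1.0
   vertex 0.0 3.9 2.9
  endloop
 endfacet
 facet normal 0.195 0.805 0.561
  outer loop
   vertex 1.9 3.3 3.1
   vertex 0.0 3.9 2.9
   vertex 4.1 2.0 4.2
  endloop
 endfacet
 facet normal 0.336 0.871 0.358
  outer loop
   vertex 1.9 3.3 3.1
   vertex 4.1 2.0 4.2
   vertex 4.4 3.2 1.0
  endloop
 endfacet
 facet normal -0.447 0.053 0.893
  outer loop
   vertex 2.4 2.2 4.2
   vertex 0.0 3.9 2.9
   vertex 2.6 0.5 4.4
  endloop
 endfacet
 facet normal 0.079 0.674 0.735
  outer loop
   vertex 2.4 2.2 4.2
   vertex 4.1 2.0 4.2
   vertex 0.0 3.9 2.9
  endloop
 endfacet
 facet normal 0.014 0.118 0.993
  outer loop
   vertex 2.4 2.2 4.2
   vertex 2.6 0.5 4.4
   vertex 4.1 2.0 4.2
  endloop
 endfacet
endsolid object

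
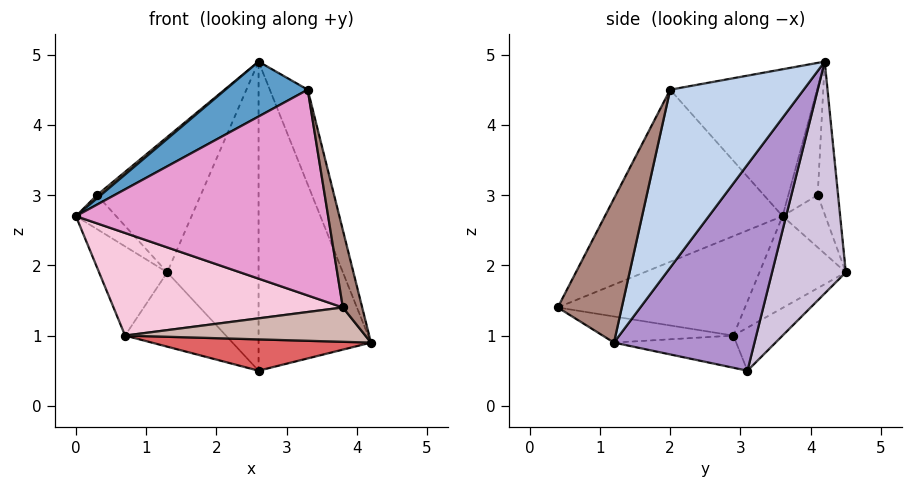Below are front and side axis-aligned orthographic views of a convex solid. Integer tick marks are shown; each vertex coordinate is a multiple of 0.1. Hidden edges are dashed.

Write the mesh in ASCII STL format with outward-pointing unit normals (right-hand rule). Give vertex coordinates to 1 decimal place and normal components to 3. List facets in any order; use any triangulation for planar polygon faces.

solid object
 facet normal -0.568 -0.319 0.759
  outer loop
   vertex 3.3 2.0 4.5
   vertex 2.6 4.2 4.9
   vertex 0.0 3.6 2.7
  endloop
 endfacet
 facet normal 0.947 0.269 0.177
  outer loop
   vertex 3.3 2.0 4.5
   vertex 4.2 1.2 0.9
   vertex 2.6 4.2 4.9
  endloop
 endfacet
 facet normal -0.679 0.536 -0.501
  outer loop
   vertex 0.7 2.9 1.0
   vertex 0.0 3.6 2.7
   vertex 1.3 4.5 1.9
  endloop
 endfacet
 facet normal -0.633 -0.083 0.770
  outer loop
   vertex 0.3 4.1 3.0
   vertex 0.0 3.6 2.7
   vertex 2.6 4.2 4.9
  endloop
 endfacet
 facet normal -0.673 0.633 -0.382
  outer loop
   vertex 0.3 4.1 3.0
   vertex 1.3 4.5 1.9
   vertex 0.0 3.6 2.7
  endloop
 endfacet
 facet normal -0.190 0.965 0.179
  outer loop
   vertex 0.3 4.1 3.0
   vertex 2.6 4.2 4.9
   vertex 1.3 4.5 1.9
  endloop
 endfacet
 facet normal -0.202 -0.361 -0.910
  outer loop
   vertex 2.6 3.1 0.5
   vertex 4.2 1.2 0.9
   vertex 0.7 2.9 1.0
  endloop
 endfacet
 facet normal -0.266 0.547 -0.794
  outer loop
   vertex 2.6 3.1 0.5
   vertex 0.7 2.9 1.0
   vertex 1.3 4.5 1.9
  endloop
 endfacet
 facet normal 0.772 0.617 -0.154
  outer loop
   vertex 2.6 3.1 0.5
   vertex 2.6 4.2 4.9
   vertex 4.2 1.2 0.9
  endloop
 endfacet
 facet normal 0.617 0.764 -0.191
  outer loop
   vertex 2.6 3.1 0.5
   vertex 1.3 4.5 1.9
   vertex 2.6 4.2 4.9
  endloop
 endfacet
 facet normal 0.916 -0.276 0.290
  outer loop
   vertex 3.8 0.4 1.4
   vertex 4.2 1.2 0.9
   vertex 3.3 2.0 4.5
  endloop
 endfacet
 facet normal -0.233 -0.429 -0.873
  outer loop
   vertex 3.8 0.4 1.4
   vertex 0.7 2.9 1.0
   vertex 4.2 1.2 0.9
  endloop
 endfacet
 facet normal -0.547 -0.777 0.313
  outer loop
   vertex 3.8 0.4 1.4
   vertex 3.3 2.0 4.5
   vertex 0.0 3.6 2.7
  endloop
 endfacet
 facet normal -0.631 -0.773 0.059
  outer loop
   vertex 3.8 0.4 1.4
   vertex 0.0 3.6 2.7
   vertex 0.7 2.9 1.0
  endloop
 endfacet
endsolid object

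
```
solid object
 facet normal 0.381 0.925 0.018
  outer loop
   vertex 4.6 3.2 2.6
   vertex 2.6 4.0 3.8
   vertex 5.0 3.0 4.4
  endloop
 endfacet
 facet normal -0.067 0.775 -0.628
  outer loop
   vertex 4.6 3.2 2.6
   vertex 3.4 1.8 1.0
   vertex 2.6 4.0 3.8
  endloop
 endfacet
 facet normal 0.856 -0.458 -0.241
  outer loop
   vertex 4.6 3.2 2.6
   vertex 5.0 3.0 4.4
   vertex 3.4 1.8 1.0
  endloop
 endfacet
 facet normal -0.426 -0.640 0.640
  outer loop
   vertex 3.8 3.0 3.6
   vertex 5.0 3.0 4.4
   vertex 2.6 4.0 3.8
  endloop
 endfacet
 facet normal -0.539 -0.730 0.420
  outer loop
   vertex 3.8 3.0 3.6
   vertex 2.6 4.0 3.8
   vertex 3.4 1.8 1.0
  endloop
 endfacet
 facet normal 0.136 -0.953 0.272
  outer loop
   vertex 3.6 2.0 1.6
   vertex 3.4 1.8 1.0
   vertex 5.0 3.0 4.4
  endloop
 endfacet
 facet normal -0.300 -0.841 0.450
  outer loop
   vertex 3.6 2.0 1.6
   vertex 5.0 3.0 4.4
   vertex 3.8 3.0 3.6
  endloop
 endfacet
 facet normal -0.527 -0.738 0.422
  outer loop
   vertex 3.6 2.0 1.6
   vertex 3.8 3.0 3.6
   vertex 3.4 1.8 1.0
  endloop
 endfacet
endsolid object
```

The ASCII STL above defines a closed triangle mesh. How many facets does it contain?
8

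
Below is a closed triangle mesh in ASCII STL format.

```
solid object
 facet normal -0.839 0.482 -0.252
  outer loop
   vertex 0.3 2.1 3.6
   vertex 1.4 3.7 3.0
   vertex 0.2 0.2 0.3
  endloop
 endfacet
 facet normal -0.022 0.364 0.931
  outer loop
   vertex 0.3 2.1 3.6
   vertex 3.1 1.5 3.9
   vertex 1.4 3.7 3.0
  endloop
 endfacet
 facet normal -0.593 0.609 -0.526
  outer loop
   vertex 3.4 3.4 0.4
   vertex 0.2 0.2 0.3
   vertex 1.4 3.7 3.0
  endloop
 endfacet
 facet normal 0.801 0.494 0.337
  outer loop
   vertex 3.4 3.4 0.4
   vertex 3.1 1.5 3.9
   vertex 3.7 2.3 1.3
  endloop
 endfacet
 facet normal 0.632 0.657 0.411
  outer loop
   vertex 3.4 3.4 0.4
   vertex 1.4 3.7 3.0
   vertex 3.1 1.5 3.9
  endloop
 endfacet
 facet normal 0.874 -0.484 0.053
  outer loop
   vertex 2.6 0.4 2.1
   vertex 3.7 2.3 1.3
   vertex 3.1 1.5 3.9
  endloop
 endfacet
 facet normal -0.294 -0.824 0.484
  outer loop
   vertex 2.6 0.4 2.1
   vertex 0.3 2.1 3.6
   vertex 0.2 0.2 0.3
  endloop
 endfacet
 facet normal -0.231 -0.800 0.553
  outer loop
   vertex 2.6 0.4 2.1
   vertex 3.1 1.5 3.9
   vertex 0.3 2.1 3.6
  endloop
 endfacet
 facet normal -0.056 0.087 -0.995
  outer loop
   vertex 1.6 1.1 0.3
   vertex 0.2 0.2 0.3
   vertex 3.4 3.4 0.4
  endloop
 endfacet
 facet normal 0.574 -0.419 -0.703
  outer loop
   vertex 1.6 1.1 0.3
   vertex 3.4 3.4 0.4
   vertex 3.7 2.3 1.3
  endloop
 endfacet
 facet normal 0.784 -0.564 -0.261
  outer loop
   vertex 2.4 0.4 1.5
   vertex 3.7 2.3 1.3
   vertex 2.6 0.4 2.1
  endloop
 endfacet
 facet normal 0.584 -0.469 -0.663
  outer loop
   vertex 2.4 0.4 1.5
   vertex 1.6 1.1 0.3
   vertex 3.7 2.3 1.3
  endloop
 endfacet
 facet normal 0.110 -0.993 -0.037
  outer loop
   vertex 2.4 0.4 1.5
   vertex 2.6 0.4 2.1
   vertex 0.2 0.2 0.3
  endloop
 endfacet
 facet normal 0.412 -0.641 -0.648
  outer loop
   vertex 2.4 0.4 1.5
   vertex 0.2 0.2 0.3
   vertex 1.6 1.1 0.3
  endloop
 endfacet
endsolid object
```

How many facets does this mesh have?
14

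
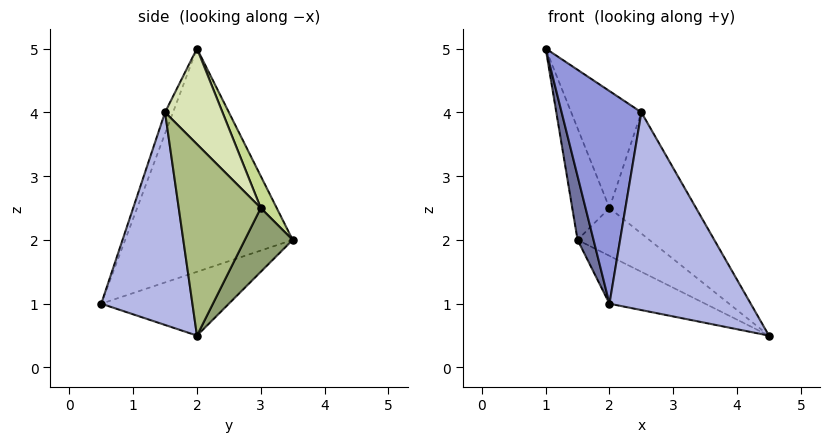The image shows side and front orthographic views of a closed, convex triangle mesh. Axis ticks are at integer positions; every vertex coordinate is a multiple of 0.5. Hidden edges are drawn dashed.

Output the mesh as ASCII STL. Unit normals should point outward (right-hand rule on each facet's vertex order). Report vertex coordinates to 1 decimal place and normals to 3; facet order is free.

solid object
 facet normal -0.974 -0.093 -0.209
  outer loop
   vertex 1.5 3.5 2.0
   vertex 2.0 0.5 1.0
   vertex 1.0 2.0 5.0
  endloop
 endfacet
 facet normal -0.331 0.248 -0.910
  outer loop
   vertex 1.5 3.5 2.0
   vertex 4.5 2.0 0.5
   vertex 2.0 0.5 1.0
  endloop
 endfacet
 facet normal -0.094 -0.940 0.329
  outer loop
   vertex 2.5 1.5 4.0
   vertex 1.0 2.0 5.0
   vertex 2.0 0.5 1.0
  endloop
 endfacet
 facet normal 0.533 -0.826 0.186
  outer loop
   vertex 2.5 1.5 4.0
   vertex 2.0 0.5 1.0
   vertex 4.5 2.0 0.5
  endloop
 endfacet
 facet normal 0.535 0.802 0.267
  outer loop
   vertex 2.0 3.0 2.5
   vertex 4.5 2.0 0.5
   vertex 1.5 3.5 2.0
  endloop
 endfacet
 facet normal 0.616 0.650 0.445
  outer loop
   vertex 2.0 3.0 2.5
   vertex 2.5 1.5 4.0
   vertex 4.5 2.0 0.5
  endloop
 endfacet
 facet normal 0.349 0.814 0.465
  outer loop
   vertex 2.0 3.0 2.5
   vertex 1.5 3.5 2.0
   vertex 1.0 2.0 5.0
  endloop
 endfacet
 facet normal 0.552 0.674 0.491
  outer loop
   vertex 2.0 3.0 2.5
   vertex 1.0 2.0 5.0
   vertex 2.5 1.5 4.0
  endloop
 endfacet
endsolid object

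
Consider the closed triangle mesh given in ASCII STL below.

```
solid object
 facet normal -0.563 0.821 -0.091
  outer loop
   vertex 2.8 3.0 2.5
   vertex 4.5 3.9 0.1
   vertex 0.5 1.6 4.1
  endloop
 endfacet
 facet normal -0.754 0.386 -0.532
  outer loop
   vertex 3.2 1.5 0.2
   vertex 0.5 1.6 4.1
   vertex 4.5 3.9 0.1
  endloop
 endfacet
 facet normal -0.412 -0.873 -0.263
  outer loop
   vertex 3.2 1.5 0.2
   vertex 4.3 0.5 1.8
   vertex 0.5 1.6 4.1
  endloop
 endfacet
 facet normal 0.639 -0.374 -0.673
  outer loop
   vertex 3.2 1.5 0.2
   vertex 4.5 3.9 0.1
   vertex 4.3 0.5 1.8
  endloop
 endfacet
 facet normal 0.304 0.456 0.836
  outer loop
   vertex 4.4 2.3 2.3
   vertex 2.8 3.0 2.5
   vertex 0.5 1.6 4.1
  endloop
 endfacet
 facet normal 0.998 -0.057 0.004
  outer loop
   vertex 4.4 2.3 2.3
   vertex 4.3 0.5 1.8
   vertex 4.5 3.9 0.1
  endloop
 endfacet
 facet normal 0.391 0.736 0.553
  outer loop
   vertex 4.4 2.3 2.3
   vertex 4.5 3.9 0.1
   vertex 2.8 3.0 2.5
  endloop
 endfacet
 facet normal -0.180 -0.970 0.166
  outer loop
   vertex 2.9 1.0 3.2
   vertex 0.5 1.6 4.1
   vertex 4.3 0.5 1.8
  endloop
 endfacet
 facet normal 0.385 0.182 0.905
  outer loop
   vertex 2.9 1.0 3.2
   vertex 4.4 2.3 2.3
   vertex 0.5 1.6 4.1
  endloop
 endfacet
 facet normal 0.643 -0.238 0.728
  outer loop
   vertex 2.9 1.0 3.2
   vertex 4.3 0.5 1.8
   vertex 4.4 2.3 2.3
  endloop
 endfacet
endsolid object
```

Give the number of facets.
10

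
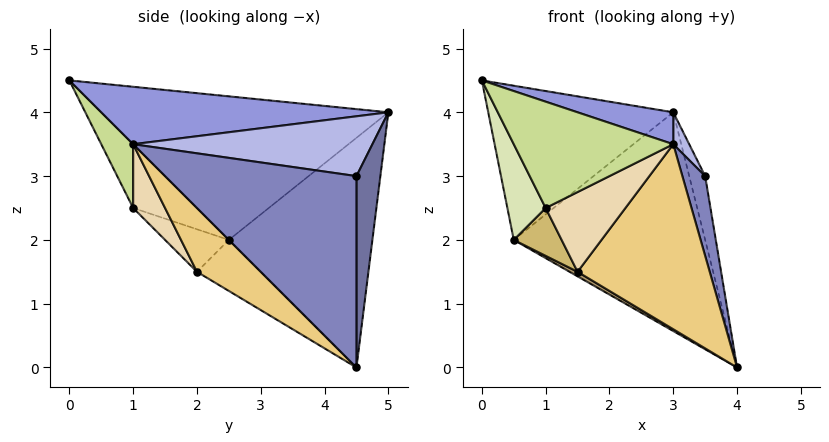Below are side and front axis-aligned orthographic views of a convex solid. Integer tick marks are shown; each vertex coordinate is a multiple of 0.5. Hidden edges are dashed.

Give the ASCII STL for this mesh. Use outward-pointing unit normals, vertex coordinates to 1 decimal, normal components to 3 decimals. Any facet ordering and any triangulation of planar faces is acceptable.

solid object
 facet normal 0.824 0.549 0.137
  outer loop
   vertex 3.5 4.5 3.0
   vertex 4.0 4.5 0.0
   vertex 3.0 5.0 4.0
  endloop
 endfacet
 facet normal 0.980 -0.117 0.163
  outer loop
   vertex 3.0 1.0 3.5
   vertex 4.0 4.5 0.0
   vertex 3.5 4.5 3.0
  endloop
 endfacet
 facet normal 0.349 -0.116 0.930
  outer loop
   vertex 3.0 1.0 3.5
   vertex 3.0 5.0 4.0
   vertex 0.0 0.0 4.5
  endloop
 endfacet
 facet normal 0.881 -0.059 0.470
  outer loop
   vertex 3.0 1.0 3.5
   vertex 3.5 4.5 3.0
   vertex 3.0 5.0 4.0
  endloop
 endfacet
 facet normal -0.787 0.507 0.350
  outer loop
   vertex 0.5 2.5 2.0
   vertex 0.0 0.0 4.5
   vertex 3.0 5.0 4.0
  endloop
 endfacet
 facet normal -0.582 0.776 -0.243
  outer loop
   vertex 0.5 2.5 2.0
   vertex 3.0 5.0 4.0
   vertex 4.0 4.5 0.0
  endloop
 endfacet
 facet normal 0.183 -0.913 -0.365
  outer loop
   vertex 1.0 1.0 2.5
   vertex 3.0 1.0 3.5
   vertex 0.0 0.0 4.5
  endloop
 endfacet
 facet normal -0.707 -0.424 -0.566
  outer loop
   vertex 1.0 1.0 2.5
   vertex 0.0 0.0 4.5
   vertex 0.5 2.5 2.0
  endloop
 endfacet
 facet normal -0.470 -0.059 -0.881
  outer loop
   vertex 1.5 2.0 1.5
   vertex 0.5 2.5 2.0
   vertex 4.0 4.5 0.0
  endloop
 endfacet
 facet normal -0.566 -0.424 -0.707
  outer loop
   vertex 1.5 2.0 1.5
   vertex 1.0 1.0 2.5
   vertex 0.5 2.5 2.0
  endloop
 endfacet
 facet normal 0.343 -0.711 -0.613
  outer loop
   vertex 1.5 2.0 1.5
   vertex 4.0 4.5 0.0
   vertex 3.0 1.0 3.5
  endloop
 endfacet
 facet normal 0.298 -0.745 -0.596
  outer loop
   vertex 1.5 2.0 1.5
   vertex 3.0 1.0 3.5
   vertex 1.0 1.0 2.5
  endloop
 endfacet
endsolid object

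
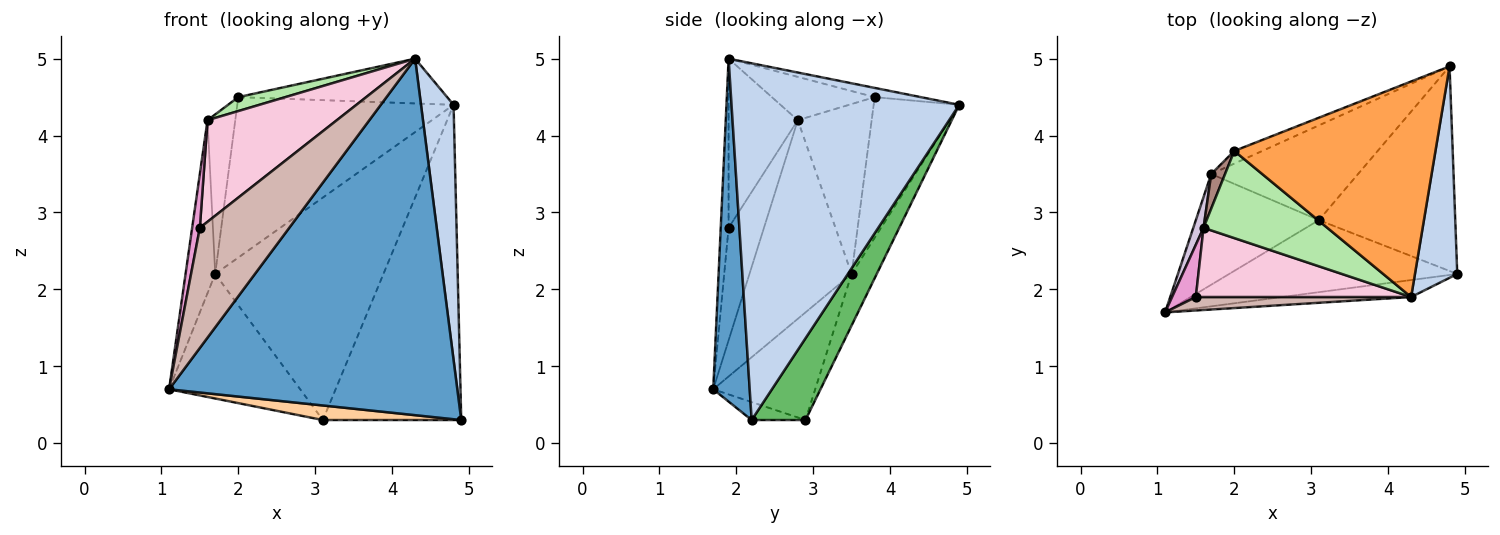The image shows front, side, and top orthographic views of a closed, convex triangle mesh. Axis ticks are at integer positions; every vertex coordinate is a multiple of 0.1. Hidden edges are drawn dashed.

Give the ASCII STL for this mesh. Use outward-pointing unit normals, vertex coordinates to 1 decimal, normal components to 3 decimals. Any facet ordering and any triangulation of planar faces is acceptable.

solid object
 facet normal 0.125 -0.991 -0.047
  outer loop
   vertex 4.3 1.9 5.0
   vertex 1.1 1.7 0.7
   vertex 4.9 2.2 0.3
  endloop
 endfacet
 facet normal 0.983 -0.141 0.117
  outer loop
   vertex 4.3 1.9 5.0
   vertex 4.9 2.2 0.3
   vertex 4.8 4.9 4.4
  endloop
 endfacet
 facet normal -0.045 0.203 0.978
  outer loop
   vertex 2.0 3.8 4.5
   vertex 4.3 1.9 5.0
   vertex 4.8 4.9 4.4
  endloop
 endfacet
 facet normal -0.077 -0.198 -0.977
  outer loop
   vertex 3.1 2.9 0.3
   vertex 4.9 2.2 0.3
   vertex 1.1 1.7 0.7
  endloop
 endfacet
 facet normal 0.310 0.797 -0.518
  outer loop
   vertex 3.1 2.9 0.3
   vertex 4.8 4.9 4.4
   vertex 4.9 2.2 0.3
  endloop
 endfacet
 facet normal -0.326 -0.149 0.933
  outer loop
   vertex 1.6 2.8 4.2
   vertex 4.3 1.9 5.0
   vertex 2.0 3.8 4.5
  endloop
 endfacet
 facet normal -0.367 0.927 -0.073
  outer loop
   vertex 1.7 3.5 2.2
   vertex 2.0 3.8 4.5
   vertex 4.8 4.9 4.4
  endloop
 endfacet
 facet normal -0.136 0.911 -0.388
  outer loop
   vertex 1.7 3.5 2.2
   vertex 4.8 4.9 4.4
   vertex 3.1 2.9 0.3
  endloop
 endfacet
 facet normal -0.503 0.646 -0.574
  outer loop
   vertex 1.7 3.5 2.2
   vertex 3.1 2.9 0.3
   vertex 1.1 1.7 0.7
  endloop
 endfacet
 facet normal -0.959 0.278 0.050
  outer loop
   vertex 1.7 3.5 2.2
   vertex 1.1 1.7 0.7
   vertex 1.6 2.8 4.2
  endloop
 endfacet
 facet normal -0.933 0.351 0.076
  outer loop
   vertex 1.7 3.5 2.2
   vertex 1.6 2.8 4.2
   vertex 2.0 3.8 4.5
  endloop
 endfacet
 facet normal -0.087 -0.990 0.111
  outer loop
   vertex 1.5 1.9 2.8
   vertex 1.1 1.7 0.7
   vertex 4.3 1.9 5.0
  endloop
 endfacet
 facet normal -0.957 -0.208 0.202
  outer loop
   vertex 1.5 1.9 2.8
   vertex 1.6 2.8 4.2
   vertex 1.1 1.7 0.7
  endloop
 endfacet
 facet normal -0.404 -0.756 0.515
  outer loop
   vertex 1.5 1.9 2.8
   vertex 4.3 1.9 5.0
   vertex 1.6 2.8 4.2
  endloop
 endfacet
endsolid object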